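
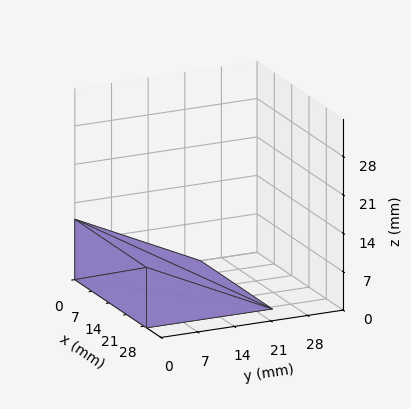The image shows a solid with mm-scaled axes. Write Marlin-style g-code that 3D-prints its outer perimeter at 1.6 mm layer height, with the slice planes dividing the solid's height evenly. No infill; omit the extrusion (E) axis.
Reading the render: the shape is a wedge (ramp): 29 × 24 mm base, rising to 11 mm along the y=0 edge and sloping linearly to z=0 at y=24 (dimensions read to the nearest mm from the axis ticks). For the g-code, the solid's height is divided into equal slices at the stated Δz and each level perimeter traced with G1 moves after a G0 lift.

; perimeter-only toolpath
G21 ; units = mm
G90 ; absolute positioning
G28 ; home
; layer 1
G0 Z1.6
G0 X0.0 Y0.0
G1 X29.0 Y0.0
G1 X29.0 Y20.6
G1 X0.0 Y20.6
G1 X0.0 Y0.0
; layer 2
G0 Z3.1
G0 X0.0 Y0.0
G1 X29.0 Y0.0
G1 X29.0 Y17.1
G1 X0.0 Y17.1
G1 X0.0 Y0.0
; layer 3
G0 Z4.7
G0 X0.0 Y0.0
G1 X29.0 Y0.0
G1 X29.0 Y13.7
G1 X0.0 Y13.7
G1 X0.0 Y0.0
; layer 4
G0 Z6.3
G0 X0.0 Y0.0
G1 X29.0 Y0.0
G1 X29.0 Y10.3
G1 X0.0 Y10.3
G1 X0.0 Y0.0
; layer 5
G0 Z7.9
G0 X0.0 Y0.0
G1 X29.0 Y0.0
G1 X29.0 Y6.9
G1 X0.0 Y6.9
G1 X0.0 Y0.0
; layer 6
G0 Z9.4
G0 X0.0 Y0.0
G1 X29.0 Y0.0
G1 X29.0 Y3.4
G1 X0.0 Y3.4
G1 X0.0 Y0.0
M2 ; end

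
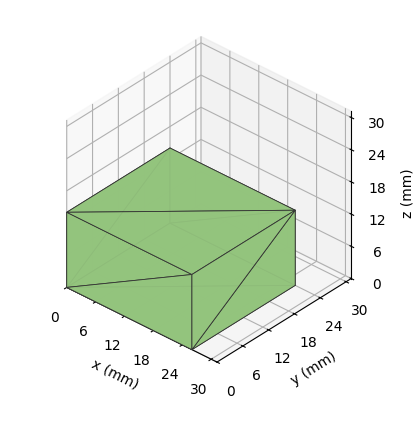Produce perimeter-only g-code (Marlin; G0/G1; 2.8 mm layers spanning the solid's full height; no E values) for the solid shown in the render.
Reading the render: the shape is a rectangular box, roughly 26 × 24 mm footprint and 14 mm tall (dimensions read to the nearest mm from the axis ticks). For the g-code, the solid's height is divided into equal slices at the stated Δz and each level perimeter traced with G1 moves after a G0 lift.

; perimeter-only toolpath
G21 ; units = mm
G90 ; absolute positioning
G28 ; home
; layer 1
G0 Z2.8
G0 X0.0 Y0.0
G1 X26.0 Y0.0
G1 X26.0 Y24.0
G1 X0.0 Y24.0
G1 X0.0 Y0.0
; layer 2
G0 Z5.6
G0 X0.0 Y0.0
G1 X26.0 Y0.0
G1 X26.0 Y24.0
G1 X0.0 Y24.0
G1 X0.0 Y0.0
; layer 3
G0 Z8.4
G0 X0.0 Y0.0
G1 X26.0 Y0.0
G1 X26.0 Y24.0
G1 X0.0 Y24.0
G1 X0.0 Y0.0
; layer 4
G0 Z11.2
G0 X0.0 Y0.0
G1 X26.0 Y0.0
G1 X26.0 Y24.0
G1 X0.0 Y24.0
G1 X0.0 Y0.0
; layer 5
G0 Z14.0
G0 X0.0 Y0.0
G1 X26.0 Y0.0
G1 X26.0 Y24.0
G1 X0.0 Y24.0
G1 X0.0 Y0.0
M2 ; end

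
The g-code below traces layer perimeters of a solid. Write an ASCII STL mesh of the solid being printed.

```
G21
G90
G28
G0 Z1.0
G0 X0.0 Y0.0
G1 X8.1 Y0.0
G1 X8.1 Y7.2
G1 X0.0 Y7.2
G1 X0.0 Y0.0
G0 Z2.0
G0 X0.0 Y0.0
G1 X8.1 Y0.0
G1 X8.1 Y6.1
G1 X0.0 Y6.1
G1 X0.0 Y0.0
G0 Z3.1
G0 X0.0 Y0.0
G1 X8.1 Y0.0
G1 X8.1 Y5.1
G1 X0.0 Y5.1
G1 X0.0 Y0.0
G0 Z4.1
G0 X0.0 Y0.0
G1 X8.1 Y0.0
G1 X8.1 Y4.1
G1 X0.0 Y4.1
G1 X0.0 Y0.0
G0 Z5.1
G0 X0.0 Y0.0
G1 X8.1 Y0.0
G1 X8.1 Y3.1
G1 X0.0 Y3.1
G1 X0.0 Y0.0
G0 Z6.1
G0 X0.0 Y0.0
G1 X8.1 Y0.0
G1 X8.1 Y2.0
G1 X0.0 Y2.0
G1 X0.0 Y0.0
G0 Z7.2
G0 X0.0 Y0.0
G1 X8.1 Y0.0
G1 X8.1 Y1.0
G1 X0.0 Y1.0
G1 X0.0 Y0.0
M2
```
solid part
  facet normal 0.0000 0.0000 -1.0000
    outer loop
      vertex 8.1 8.2 0.0
      vertex 8.1 0.0 0.0
      vertex 0.0 0.0 0.0
    endloop
  endfacet
  facet normal 0.0000 0.0000 -1.0000
    outer loop
      vertex 0.0 8.2 0.0
      vertex 8.1 8.2 0.0
      vertex 0.0 0.0 0.0
    endloop
  endfacet
  facet normal 0.0000 -1.0000 0.0000
    outer loop
      vertex 0.0 0.0 0.0
      vertex 8.1 0.0 0.0
      vertex 8.1 0.0 8.2
    endloop
  endfacet
  facet normal 0.0000 -1.0000 0.0000
    outer loop
      vertex 0.0 0.0 0.0
      vertex 8.1 0.0 8.2
      vertex 0.0 0.0 8.2
    endloop
  endfacet
  facet normal 0.0000 0.7071 0.7071
    outer loop
      vertex 0.0 0.0 8.2
      vertex 8.1 0.0 8.2
      vertex 8.1 8.2 0.0
    endloop
  endfacet
  facet normal 0.0000 0.7071 0.7071
    outer loop
      vertex 0.0 0.0 8.2
      vertex 8.1 8.2 0.0
      vertex 0.0 8.2 0.0
    endloop
  endfacet
  facet normal -1.0000 0.0000 0.0000
    outer loop
      vertex 0.0 0.0 8.2
      vertex 0.0 8.2 0.0
      vertex 0.0 0.0 0.0
    endloop
  endfacet
  facet normal 1.0000 0.0000 0.0000
    outer loop
      vertex 8.1 0.0 0.0
      vertex 8.1 8.2 0.0
      vertex 8.1 0.0 8.2
    endloop
  endfacet
endsolid part

The G0 Z moves step by Δz≈1.0 mm. The G1 loops shrink linearly with z, so the solid tapers from its base footprint up to z≈8.2. Closing with a flat bottom cap and the tapered top and triangulating gives 8 facets — a wedge (ramp): 8.1 × 8.2 mm base, rising to 8.2 mm along the y=0 edge and sloping linearly to z=0 at y=8.2.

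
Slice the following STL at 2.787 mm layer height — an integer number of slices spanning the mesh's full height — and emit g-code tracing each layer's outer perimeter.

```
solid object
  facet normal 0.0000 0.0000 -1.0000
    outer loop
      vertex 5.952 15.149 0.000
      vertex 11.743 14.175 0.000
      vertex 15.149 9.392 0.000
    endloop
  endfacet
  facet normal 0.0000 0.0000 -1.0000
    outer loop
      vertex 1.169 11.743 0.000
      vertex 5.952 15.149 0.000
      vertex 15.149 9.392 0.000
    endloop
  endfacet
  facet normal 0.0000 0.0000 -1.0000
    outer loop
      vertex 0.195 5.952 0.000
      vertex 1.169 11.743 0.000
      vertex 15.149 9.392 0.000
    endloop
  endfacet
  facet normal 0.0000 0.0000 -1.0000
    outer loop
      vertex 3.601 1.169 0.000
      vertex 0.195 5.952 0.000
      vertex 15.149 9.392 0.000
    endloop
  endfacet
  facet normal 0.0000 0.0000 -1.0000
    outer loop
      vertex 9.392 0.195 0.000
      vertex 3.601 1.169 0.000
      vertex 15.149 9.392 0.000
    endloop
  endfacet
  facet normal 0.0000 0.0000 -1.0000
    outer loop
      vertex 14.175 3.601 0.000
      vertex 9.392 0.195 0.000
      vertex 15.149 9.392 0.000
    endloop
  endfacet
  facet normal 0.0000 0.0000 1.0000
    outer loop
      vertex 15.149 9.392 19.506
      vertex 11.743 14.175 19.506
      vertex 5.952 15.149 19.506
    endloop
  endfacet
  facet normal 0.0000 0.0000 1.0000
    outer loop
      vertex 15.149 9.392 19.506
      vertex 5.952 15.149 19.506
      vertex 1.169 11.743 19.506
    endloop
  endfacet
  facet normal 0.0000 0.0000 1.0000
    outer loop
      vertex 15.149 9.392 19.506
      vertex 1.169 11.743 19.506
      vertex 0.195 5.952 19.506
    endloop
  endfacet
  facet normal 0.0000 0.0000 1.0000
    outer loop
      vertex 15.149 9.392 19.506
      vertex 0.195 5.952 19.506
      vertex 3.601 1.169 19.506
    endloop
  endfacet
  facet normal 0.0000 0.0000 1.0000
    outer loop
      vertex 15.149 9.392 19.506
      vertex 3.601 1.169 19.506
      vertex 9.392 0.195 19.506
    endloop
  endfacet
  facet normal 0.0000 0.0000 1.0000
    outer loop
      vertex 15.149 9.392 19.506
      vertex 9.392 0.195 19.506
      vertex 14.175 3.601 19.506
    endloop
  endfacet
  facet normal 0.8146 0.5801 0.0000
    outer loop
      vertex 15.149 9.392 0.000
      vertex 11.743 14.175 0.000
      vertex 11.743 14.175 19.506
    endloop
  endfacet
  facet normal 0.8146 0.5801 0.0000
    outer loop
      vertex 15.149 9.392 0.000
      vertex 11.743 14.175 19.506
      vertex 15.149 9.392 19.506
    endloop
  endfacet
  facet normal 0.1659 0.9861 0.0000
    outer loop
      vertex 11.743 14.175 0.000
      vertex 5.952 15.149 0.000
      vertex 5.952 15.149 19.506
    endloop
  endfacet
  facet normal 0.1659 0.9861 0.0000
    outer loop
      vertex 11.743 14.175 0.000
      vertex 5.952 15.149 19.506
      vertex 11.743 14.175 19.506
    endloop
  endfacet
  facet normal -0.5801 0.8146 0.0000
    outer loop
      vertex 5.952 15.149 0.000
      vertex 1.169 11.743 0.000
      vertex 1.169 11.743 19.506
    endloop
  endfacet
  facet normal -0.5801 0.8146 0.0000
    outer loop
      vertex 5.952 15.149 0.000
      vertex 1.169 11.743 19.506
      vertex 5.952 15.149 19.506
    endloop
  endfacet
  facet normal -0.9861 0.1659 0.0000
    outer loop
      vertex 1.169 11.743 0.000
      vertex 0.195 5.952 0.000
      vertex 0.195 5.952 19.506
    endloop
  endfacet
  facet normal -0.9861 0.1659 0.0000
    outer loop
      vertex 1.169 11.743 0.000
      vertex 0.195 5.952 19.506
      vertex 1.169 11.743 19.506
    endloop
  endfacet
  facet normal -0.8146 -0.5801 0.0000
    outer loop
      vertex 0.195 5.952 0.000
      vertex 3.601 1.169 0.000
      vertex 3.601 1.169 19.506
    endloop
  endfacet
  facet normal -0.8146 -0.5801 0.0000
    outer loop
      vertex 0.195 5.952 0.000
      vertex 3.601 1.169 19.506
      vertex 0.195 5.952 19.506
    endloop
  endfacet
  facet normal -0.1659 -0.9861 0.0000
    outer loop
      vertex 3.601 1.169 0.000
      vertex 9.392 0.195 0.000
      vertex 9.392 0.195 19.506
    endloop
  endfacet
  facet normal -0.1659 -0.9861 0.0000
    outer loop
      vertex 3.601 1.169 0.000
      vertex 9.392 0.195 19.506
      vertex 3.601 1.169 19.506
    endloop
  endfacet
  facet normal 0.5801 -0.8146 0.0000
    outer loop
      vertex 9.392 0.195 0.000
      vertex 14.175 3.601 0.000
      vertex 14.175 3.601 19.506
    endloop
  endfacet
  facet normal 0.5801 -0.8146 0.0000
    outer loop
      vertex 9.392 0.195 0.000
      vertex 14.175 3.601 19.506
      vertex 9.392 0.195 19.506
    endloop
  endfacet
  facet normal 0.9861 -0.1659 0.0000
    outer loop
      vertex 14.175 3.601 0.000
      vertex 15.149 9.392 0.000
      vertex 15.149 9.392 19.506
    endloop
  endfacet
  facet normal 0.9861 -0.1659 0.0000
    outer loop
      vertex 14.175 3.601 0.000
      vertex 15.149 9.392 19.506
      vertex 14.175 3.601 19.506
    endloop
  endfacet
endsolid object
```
; perimeter-only toolpath
G21 ; units = mm
G90 ; absolute positioning
G28 ; home
; layer 1
G0 Z2.787
G0 X15.149 Y9.392
G1 X11.743 Y14.175
G1 X5.952 Y15.149
G1 X1.169 Y11.743
G1 X0.195 Y5.952
G1 X3.601 Y1.169
G1 X9.392 Y0.195
G1 X14.175 Y3.601
G1 X15.149 Y9.392
; layer 2
G0 Z5.573
G0 X15.149 Y9.392
G1 X11.743 Y14.175
G1 X5.952 Y15.149
G1 X1.169 Y11.743
G1 X0.195 Y5.952
G1 X3.601 Y1.169
G1 X9.392 Y0.195
G1 X14.175 Y3.601
G1 X15.149 Y9.392
; layer 3
G0 Z8.360
G0 X15.149 Y9.392
G1 X11.743 Y14.175
G1 X5.952 Y15.149
G1 X1.169 Y11.743
G1 X0.195 Y5.952
G1 X3.601 Y1.169
G1 X9.392 Y0.195
G1 X14.175 Y3.601
G1 X15.149 Y9.392
; layer 4
G0 Z11.146
G0 X15.149 Y9.392
G1 X11.743 Y14.175
G1 X5.952 Y15.149
G1 X1.169 Y11.743
G1 X0.195 Y5.952
G1 X3.601 Y1.169
G1 X9.392 Y0.195
G1 X14.175 Y3.601
G1 X15.149 Y9.392
; layer 5
G0 Z13.933
G0 X15.149 Y9.392
G1 X11.743 Y14.175
G1 X5.952 Y15.149
G1 X1.169 Y11.743
G1 X0.195 Y5.952
G1 X3.601 Y1.169
G1 X9.392 Y0.195
G1 X14.175 Y3.601
G1 X15.149 Y9.392
; layer 6
G0 Z16.719
G0 X15.149 Y9.392
G1 X11.743 Y14.175
G1 X5.952 Y15.149
G1 X1.169 Y11.743
G1 X0.195 Y5.952
G1 X3.601 Y1.169
G1 X9.392 Y0.195
G1 X14.175 Y3.601
G1 X15.149 Y9.392
; layer 7
G0 Z19.506
G0 X15.149 Y9.392
G1 X11.743 Y14.175
G1 X5.952 Y15.149
G1 X1.169 Y11.743
G1 X0.195 Y5.952
G1 X3.601 Y1.169
G1 X9.392 Y0.195
G1 X14.175 Y3.601
G1 X15.149 Y9.392
M2 ; end

The solid is a regular 8-sided prism (a cylinder approximated with 8 flat sides), circumscribed radius ≈ 7.67 mm, height ≈ 19.5 mm. Slicing at Δz = 2.787 mm — 7 equal slices spanning the solid's height, so layer i sits at z = i·h/7 — gives 7 non-empty perimeters. Each is a 8-segment closed polygon; G0 lifts to the layer z and rapids to the start vertex, then G1 traces the edges.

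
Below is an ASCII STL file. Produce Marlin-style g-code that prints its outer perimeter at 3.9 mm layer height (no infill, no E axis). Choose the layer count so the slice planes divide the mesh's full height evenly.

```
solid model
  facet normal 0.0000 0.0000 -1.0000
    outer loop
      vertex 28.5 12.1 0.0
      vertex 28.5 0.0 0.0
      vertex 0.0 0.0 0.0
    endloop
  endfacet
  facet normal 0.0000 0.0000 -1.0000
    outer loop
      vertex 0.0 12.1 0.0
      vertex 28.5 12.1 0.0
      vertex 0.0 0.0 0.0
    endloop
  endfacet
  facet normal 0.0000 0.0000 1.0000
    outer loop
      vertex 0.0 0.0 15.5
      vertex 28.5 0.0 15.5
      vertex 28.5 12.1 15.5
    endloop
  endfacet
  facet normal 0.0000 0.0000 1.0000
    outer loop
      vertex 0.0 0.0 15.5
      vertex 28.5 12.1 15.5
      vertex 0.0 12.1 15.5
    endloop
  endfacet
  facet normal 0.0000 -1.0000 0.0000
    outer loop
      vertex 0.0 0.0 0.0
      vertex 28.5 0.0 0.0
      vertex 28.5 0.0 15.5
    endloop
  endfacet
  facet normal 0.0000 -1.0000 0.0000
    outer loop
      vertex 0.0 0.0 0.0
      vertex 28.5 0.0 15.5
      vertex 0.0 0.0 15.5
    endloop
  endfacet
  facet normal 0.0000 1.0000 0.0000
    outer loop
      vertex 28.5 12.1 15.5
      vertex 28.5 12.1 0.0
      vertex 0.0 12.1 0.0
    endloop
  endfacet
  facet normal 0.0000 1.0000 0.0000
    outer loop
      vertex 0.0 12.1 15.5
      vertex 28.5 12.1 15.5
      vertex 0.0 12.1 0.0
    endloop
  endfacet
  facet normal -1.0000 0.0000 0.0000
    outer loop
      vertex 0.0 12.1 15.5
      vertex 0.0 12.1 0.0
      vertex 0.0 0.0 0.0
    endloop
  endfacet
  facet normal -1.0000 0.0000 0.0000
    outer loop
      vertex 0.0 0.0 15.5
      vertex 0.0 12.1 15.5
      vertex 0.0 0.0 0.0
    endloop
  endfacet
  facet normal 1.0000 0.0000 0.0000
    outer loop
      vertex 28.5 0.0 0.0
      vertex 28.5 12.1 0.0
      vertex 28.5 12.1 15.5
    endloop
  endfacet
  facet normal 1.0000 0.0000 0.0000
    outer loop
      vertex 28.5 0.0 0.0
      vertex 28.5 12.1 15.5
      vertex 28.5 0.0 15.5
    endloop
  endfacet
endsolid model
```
; perimeter-only toolpath
G21 ; units = mm
G90 ; absolute positioning
G28 ; home
; layer 1
G0 Z3.9
G0 X0.0 Y0.0
G1 X28.5 Y0.0
G1 X28.5 Y12.1
G1 X0.0 Y12.1
G1 X0.0 Y0.0
; layer 2
G0 Z7.8
G0 X0.0 Y0.0
G1 X28.5 Y0.0
G1 X28.5 Y12.1
G1 X0.0 Y12.1
G1 X0.0 Y0.0
; layer 3
G0 Z11.6
G0 X0.0 Y0.0
G1 X28.5 Y0.0
G1 X28.5 Y12.1
G1 X0.0 Y12.1
G1 X0.0 Y0.0
; layer 4
G0 Z15.5
G0 X0.0 Y0.0
G1 X28.5 Y0.0
G1 X28.5 Y12.1
G1 X0.0 Y12.1
G1 X0.0 Y0.0
M2 ; end

The solid is a rectangular box, roughly 28.5 × 12.1 mm footprint and 15.5 mm tall. Slicing at Δz = 3.9 mm — 4 equal slices spanning the solid's height, so layer i sits at z = i·h/4 — gives 4 non-empty perimeters. Each is a 4-segment closed polygon; G0 lifts to the layer z and rapids to the start vertex, then G1 traces the edges.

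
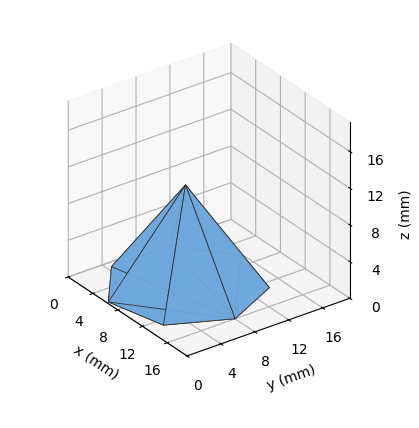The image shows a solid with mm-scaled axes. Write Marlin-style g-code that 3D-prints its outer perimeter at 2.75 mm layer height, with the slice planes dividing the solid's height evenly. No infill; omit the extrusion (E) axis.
Reading the render: the shape is a regular 7-sided pyramid, base circumscribed radius ≈ 8 mm, apex at z ≈ 11 mm (dimensions read to the nearest mm from the axis ticks). For the g-code, the solid's height is divided into equal slices at the stated Δz and each level perimeter traced with G1 moves after a G0 lift.

; perimeter-only toolpath
G21 ; units = mm
G90 ; absolute positioning
G28 ; home
; layer 1
G0 Z2.75
G0 X14.00 Y8.00
G1 X11.74 Y12.69
G1 X6.67 Y13.85
G1 X2.59 Y10.60
G1 X2.59 Y5.40
G1 X6.67 Y2.15
G1 X11.74 Y3.31
G1 X14.00 Y8.00
; layer 2
G0 Z5.50
G0 X12.00 Y8.00
G1 X10.50 Y11.12
G1 X7.11 Y11.90
G1 X4.39 Y9.73
G1 X4.39 Y6.27
G1 X7.11 Y4.10
G1 X10.50 Y4.88
G1 X12.00 Y8.00
; layer 3
G0 Z8.25
G0 X10.00 Y8.00
G1 X9.25 Y9.56
G1 X7.55 Y9.95
G1 X6.20 Y8.87
G1 X6.20 Y7.13
G1 X7.55 Y6.05
G1 X9.25 Y6.44
G1 X10.00 Y8.00
M2 ; end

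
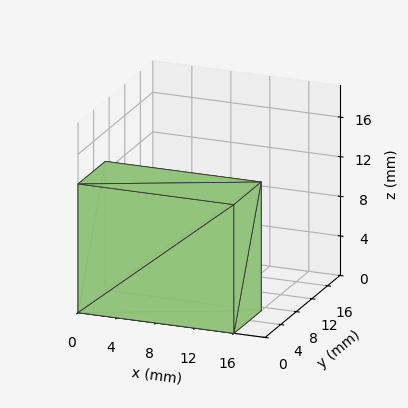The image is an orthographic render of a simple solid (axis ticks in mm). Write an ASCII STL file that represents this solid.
Reading the render: the shape is a rectangular box, roughly 16 × 7 mm footprint and 13 mm tall (dimensions read to the nearest mm from the axis ticks). For the STL, each face is triangulated and given an outward normal.

solid part
  facet normal 0.0000 0.0000 -1.0000
    outer loop
      vertex 16.000 7.000 0.000
      vertex 16.000 0.000 0.000
      vertex 0.000 0.000 0.000
    endloop
  endfacet
  facet normal 0.0000 0.0000 -1.0000
    outer loop
      vertex 0.000 7.000 0.000
      vertex 16.000 7.000 0.000
      vertex 0.000 0.000 0.000
    endloop
  endfacet
  facet normal 0.0000 0.0000 1.0000
    outer loop
      vertex 0.000 0.000 13.000
      vertex 16.000 0.000 13.000
      vertex 16.000 7.000 13.000
    endloop
  endfacet
  facet normal 0.0000 0.0000 1.0000
    outer loop
      vertex 0.000 0.000 13.000
      vertex 16.000 7.000 13.000
      vertex 0.000 7.000 13.000
    endloop
  endfacet
  facet normal 0.0000 -1.0000 0.0000
    outer loop
      vertex 0.000 0.000 0.000
      vertex 16.000 0.000 0.000
      vertex 16.000 0.000 13.000
    endloop
  endfacet
  facet normal 0.0000 -1.0000 0.0000
    outer loop
      vertex 0.000 0.000 0.000
      vertex 16.000 0.000 13.000
      vertex 0.000 0.000 13.000
    endloop
  endfacet
  facet normal 0.0000 1.0000 0.0000
    outer loop
      vertex 16.000 7.000 13.000
      vertex 16.000 7.000 0.000
      vertex 0.000 7.000 0.000
    endloop
  endfacet
  facet normal 0.0000 1.0000 0.0000
    outer loop
      vertex 0.000 7.000 13.000
      vertex 16.000 7.000 13.000
      vertex 0.000 7.000 0.000
    endloop
  endfacet
  facet normal -1.0000 0.0000 0.0000
    outer loop
      vertex 0.000 7.000 13.000
      vertex 0.000 7.000 0.000
      vertex 0.000 0.000 0.000
    endloop
  endfacet
  facet normal -1.0000 0.0000 0.0000
    outer loop
      vertex 0.000 0.000 13.000
      vertex 0.000 7.000 13.000
      vertex 0.000 0.000 0.000
    endloop
  endfacet
  facet normal 1.0000 0.0000 0.0000
    outer loop
      vertex 16.000 0.000 0.000
      vertex 16.000 7.000 0.000
      vertex 16.000 7.000 13.000
    endloop
  endfacet
  facet normal 1.0000 0.0000 0.0000
    outer loop
      vertex 16.000 0.000 0.000
      vertex 16.000 7.000 13.000
      vertex 16.000 0.000 13.000
    endloop
  endfacet
endsolid part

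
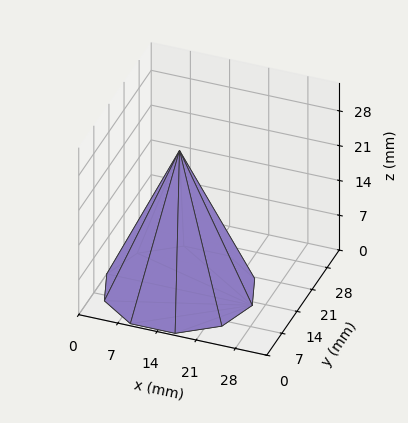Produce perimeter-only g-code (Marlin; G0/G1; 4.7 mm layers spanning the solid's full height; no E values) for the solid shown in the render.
Reading the render: the shape is a regular 10-sided pyramid, base circumscribed radius ≈ 13 mm, apex at z ≈ 28 mm (dimensions read to the nearest mm from the axis ticks). For the g-code, the solid's height is divided into equal slices at the stated Δz and each level perimeter traced with G1 moves after a G0 lift.

; perimeter-only toolpath
G21 ; units = mm
G90 ; absolute positioning
G28 ; home
; layer 1
G0 Z4.7
G0 X23.8 Y13.0
G1 X21.8 Y19.3
G1 X16.3 Y23.3
G1 X9.7 Y23.3
G1 X4.3 Y19.3
G1 X2.2 Y13.0
G1 X4.3 Y6.7
G1 X9.7 Y2.7
G1 X16.3 Y2.7
G1 X21.8 Y6.7
G1 X23.8 Y13.0
; layer 2
G0 Z9.3
G0 X21.7 Y13.0
G1 X20.0 Y18.1
G1 X15.7 Y21.3
G1 X10.3 Y21.3
G1 X6.0 Y18.1
G1 X4.3 Y13.0
G1 X6.0 Y7.9
G1 X10.3 Y4.7
G1 X15.7 Y4.7
G1 X20.0 Y7.9
G1 X21.7 Y13.0
; layer 3
G0 Z14.0
G0 X19.5 Y13.0
G1 X18.2 Y16.8
G1 X15.0 Y19.2
G1 X11.0 Y19.2
G1 X7.8 Y16.8
G1 X6.5 Y13.0
G1 X7.8 Y9.2
G1 X11.0 Y6.8
G1 X15.0 Y6.8
G1 X18.2 Y9.2
G1 X19.5 Y13.0
; layer 4
G0 Z18.7
G0 X17.3 Y13.0
G1 X16.5 Y15.5
G1 X14.3 Y17.1
G1 X11.7 Y17.1
G1 X9.5 Y15.5
G1 X8.7 Y13.0
G1 X9.5 Y10.5
G1 X11.7 Y8.9
G1 X14.3 Y8.9
G1 X16.5 Y10.5
G1 X17.3 Y13.0
; layer 5
G0 Z23.3
G0 X15.2 Y13.0
G1 X14.8 Y14.3
G1 X13.7 Y15.1
G1 X12.3 Y15.1
G1 X11.2 Y14.3
G1 X10.8 Y13.0
G1 X11.2 Y11.7
G1 X12.3 Y10.9
G1 X13.7 Y10.9
G1 X14.8 Y11.7
G1 X15.2 Y13.0
M2 ; end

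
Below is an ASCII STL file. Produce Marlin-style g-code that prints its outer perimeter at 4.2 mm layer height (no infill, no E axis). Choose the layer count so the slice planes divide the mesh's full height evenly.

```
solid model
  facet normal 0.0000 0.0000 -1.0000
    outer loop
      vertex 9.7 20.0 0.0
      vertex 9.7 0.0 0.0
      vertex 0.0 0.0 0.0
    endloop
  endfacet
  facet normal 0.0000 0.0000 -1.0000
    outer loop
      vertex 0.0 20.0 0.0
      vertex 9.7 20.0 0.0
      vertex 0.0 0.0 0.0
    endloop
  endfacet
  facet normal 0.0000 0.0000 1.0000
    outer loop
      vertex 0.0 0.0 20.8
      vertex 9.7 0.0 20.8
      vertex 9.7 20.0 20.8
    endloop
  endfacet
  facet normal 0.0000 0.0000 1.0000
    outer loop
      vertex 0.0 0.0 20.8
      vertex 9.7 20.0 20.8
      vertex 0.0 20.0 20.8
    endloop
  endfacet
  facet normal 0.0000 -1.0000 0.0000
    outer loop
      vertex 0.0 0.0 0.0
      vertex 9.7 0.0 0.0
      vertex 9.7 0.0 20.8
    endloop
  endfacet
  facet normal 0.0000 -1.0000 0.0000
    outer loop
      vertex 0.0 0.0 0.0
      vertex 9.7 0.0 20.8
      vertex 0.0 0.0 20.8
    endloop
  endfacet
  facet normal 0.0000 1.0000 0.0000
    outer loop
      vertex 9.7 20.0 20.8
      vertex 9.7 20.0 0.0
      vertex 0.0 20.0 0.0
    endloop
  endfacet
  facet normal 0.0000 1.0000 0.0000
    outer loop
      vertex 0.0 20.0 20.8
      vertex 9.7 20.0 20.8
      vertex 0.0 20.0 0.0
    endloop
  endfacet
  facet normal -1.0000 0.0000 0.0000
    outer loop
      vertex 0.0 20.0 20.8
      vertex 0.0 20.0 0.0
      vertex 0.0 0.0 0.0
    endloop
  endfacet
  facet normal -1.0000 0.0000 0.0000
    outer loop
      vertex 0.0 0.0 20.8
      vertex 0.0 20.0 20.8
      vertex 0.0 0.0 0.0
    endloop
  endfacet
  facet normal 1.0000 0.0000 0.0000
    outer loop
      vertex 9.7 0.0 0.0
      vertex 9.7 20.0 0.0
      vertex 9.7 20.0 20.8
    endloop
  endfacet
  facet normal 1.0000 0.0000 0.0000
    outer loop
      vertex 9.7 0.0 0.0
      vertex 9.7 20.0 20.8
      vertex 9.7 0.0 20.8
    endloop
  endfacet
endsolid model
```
; perimeter-only toolpath
G21 ; units = mm
G90 ; absolute positioning
G28 ; home
; layer 1
G0 Z4.2
G0 X0.0 Y0.0
G1 X9.7 Y0.0
G1 X9.7 Y20.0
G1 X0.0 Y20.0
G1 X0.0 Y0.0
; layer 2
G0 Z8.3
G0 X0.0 Y0.0
G1 X9.7 Y0.0
G1 X9.7 Y20.0
G1 X0.0 Y20.0
G1 X0.0 Y0.0
; layer 3
G0 Z12.5
G0 X0.0 Y0.0
G1 X9.7 Y0.0
G1 X9.7 Y20.0
G1 X0.0 Y20.0
G1 X0.0 Y0.0
; layer 4
G0 Z16.6
G0 X0.0 Y0.0
G1 X9.7 Y0.0
G1 X9.7 Y20.0
G1 X0.0 Y20.0
G1 X0.0 Y0.0
; layer 5
G0 Z20.8
G0 X0.0 Y0.0
G1 X9.7 Y0.0
G1 X9.7 Y20.0
G1 X0.0 Y20.0
G1 X0.0 Y0.0
M2 ; end

The solid is a rectangular box, roughly 9.7 × 20 mm footprint and 20.8 mm tall. Slicing at Δz = 4.2 mm — 5 equal slices spanning the solid's height, so layer i sits at z = i·h/5 — gives 5 non-empty perimeters. Each is a 4-segment closed polygon; G0 lifts to the layer z and rapids to the start vertex, then G1 traces the edges.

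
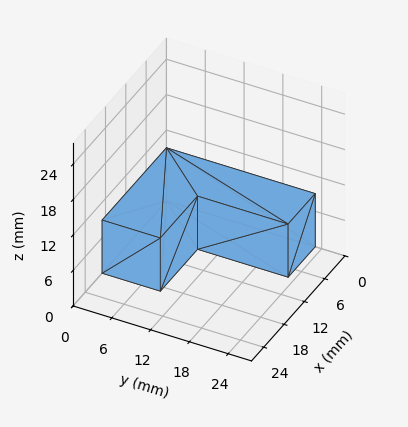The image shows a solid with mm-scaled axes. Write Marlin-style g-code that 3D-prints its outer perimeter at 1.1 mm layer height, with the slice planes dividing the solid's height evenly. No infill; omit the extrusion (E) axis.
Reading the render: the shape is an L-shaped prism: outer 19 × 23 mm, arm thicknesses ≈ 9 mm (horizontal) and 8 mm (vertical), extruded 9 mm in z (dimensions read to the nearest mm from the axis ticks). For the g-code, the solid's height is divided into equal slices at the stated Δz and each level perimeter traced with G1 moves after a G0 lift.

; perimeter-only toolpath
G21 ; units = mm
G90 ; absolute positioning
G28 ; home
; layer 1
G0 Z1.1
G0 X0.0 Y0.0
G1 X19.0 Y0.0
G1 X19.0 Y9.0
G1 X8.0 Y9.0
G1 X8.0 Y23.0
G1 X0.0 Y23.0
G1 X0.0 Y0.0
; layer 2
G0 Z2.2
G0 X0.0 Y0.0
G1 X19.0 Y0.0
G1 X19.0 Y9.0
G1 X8.0 Y9.0
G1 X8.0 Y23.0
G1 X0.0 Y23.0
G1 X0.0 Y0.0
; layer 3
G0 Z3.4
G0 X0.0 Y0.0
G1 X19.0 Y0.0
G1 X19.0 Y9.0
G1 X8.0 Y9.0
G1 X8.0 Y23.0
G1 X0.0 Y23.0
G1 X0.0 Y0.0
; layer 4
G0 Z4.5
G0 X0.0 Y0.0
G1 X19.0 Y0.0
G1 X19.0 Y9.0
G1 X8.0 Y9.0
G1 X8.0 Y23.0
G1 X0.0 Y23.0
G1 X0.0 Y0.0
; layer 5
G0 Z5.6
G0 X0.0 Y0.0
G1 X19.0 Y0.0
G1 X19.0 Y9.0
G1 X8.0 Y9.0
G1 X8.0 Y23.0
G1 X0.0 Y23.0
G1 X0.0 Y0.0
; layer 6
G0 Z6.8
G0 X0.0 Y0.0
G1 X19.0 Y0.0
G1 X19.0 Y9.0
G1 X8.0 Y9.0
G1 X8.0 Y23.0
G1 X0.0 Y23.0
G1 X0.0 Y0.0
; layer 7
G0 Z7.9
G0 X0.0 Y0.0
G1 X19.0 Y0.0
G1 X19.0 Y9.0
G1 X8.0 Y9.0
G1 X8.0 Y23.0
G1 X0.0 Y23.0
G1 X0.0 Y0.0
; layer 8
G0 Z9.0
G0 X0.0 Y0.0
G1 X19.0 Y0.0
G1 X19.0 Y9.0
G1 X8.0 Y9.0
G1 X8.0 Y23.0
G1 X0.0 Y23.0
G1 X0.0 Y0.0
M2 ; end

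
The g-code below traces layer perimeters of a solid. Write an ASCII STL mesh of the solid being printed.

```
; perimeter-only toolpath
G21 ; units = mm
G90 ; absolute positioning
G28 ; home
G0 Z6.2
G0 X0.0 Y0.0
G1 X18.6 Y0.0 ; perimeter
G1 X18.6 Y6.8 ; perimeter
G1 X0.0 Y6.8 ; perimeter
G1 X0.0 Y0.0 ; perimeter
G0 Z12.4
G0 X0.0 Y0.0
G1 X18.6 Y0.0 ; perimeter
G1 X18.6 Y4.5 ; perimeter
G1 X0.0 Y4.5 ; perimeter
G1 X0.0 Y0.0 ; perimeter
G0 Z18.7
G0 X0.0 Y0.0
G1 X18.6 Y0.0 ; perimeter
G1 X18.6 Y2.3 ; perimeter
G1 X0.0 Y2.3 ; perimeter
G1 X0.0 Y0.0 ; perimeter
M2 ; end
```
solid part
  facet normal 0.0000 0.0000 -1.0000
    outer loop
      vertex 18.6 9.0 0.0
      vertex 18.6 0.0 0.0
      vertex 0.0 0.0 0.0
    endloop
  endfacet
  facet normal 0.0000 0.0000 -1.0000
    outer loop
      vertex 0.0 9.0 0.0
      vertex 18.6 9.0 0.0
      vertex 0.0 0.0 0.0
    endloop
  endfacet
  facet normal 0.0000 -1.0000 0.0000
    outer loop
      vertex 0.0 0.0 0.0
      vertex 18.6 0.0 0.0
      vertex 18.6 0.0 24.9
    endloop
  endfacet
  facet normal 0.0000 -1.0000 0.0000
    outer loop
      vertex 0.0 0.0 0.0
      vertex 18.6 0.0 24.9
      vertex 0.0 0.0 24.9
    endloop
  endfacet
  facet normal 0.0000 0.9405 0.3399
    outer loop
      vertex 0.0 0.0 24.9
      vertex 18.6 0.0 24.9
      vertex 18.6 9.0 0.0
    endloop
  endfacet
  facet normal 0.0000 0.9405 0.3399
    outer loop
      vertex 0.0 0.0 24.9
      vertex 18.6 9.0 0.0
      vertex 0.0 9.0 0.0
    endloop
  endfacet
  facet normal -1.0000 0.0000 0.0000
    outer loop
      vertex 0.0 0.0 24.9
      vertex 0.0 9.0 0.0
      vertex 0.0 0.0 0.0
    endloop
  endfacet
  facet normal 1.0000 0.0000 0.0000
    outer loop
      vertex 18.6 0.0 0.0
      vertex 18.6 9.0 0.0
      vertex 18.6 0.0 24.9
    endloop
  endfacet
endsolid part

The G0 Z moves step by Δz≈6.2 mm. The G1 loops shrink linearly with z, so the solid tapers from its base footprint up to z≈24.9. Closing with a flat bottom cap and the tapered top and triangulating gives 8 facets — a wedge (ramp): 18.6 × 9 mm base, rising to 24.9 mm along the y=0 edge and sloping linearly to z=0 at y=9.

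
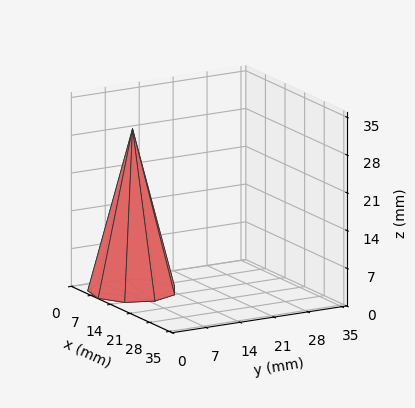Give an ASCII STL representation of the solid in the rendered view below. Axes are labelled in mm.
Reading the render: the shape is a regular 9-sided pyramid, base circumscribed radius ≈ 8 mm, apex at z ≈ 30 mm (dimensions read to the nearest mm from the axis ticks). For the STL, each face is triangulated and given an outward normal.

solid part
  facet normal 0.0000 0.0000 -1.0000
    outer loop
      vertex 9.389 15.878 0.000
      vertex 14.128 13.142 0.000
      vertex 16.000 8.000 0.000
    endloop
  endfacet
  facet normal 0.0000 0.0000 -1.0000
    outer loop
      vertex 4.000 14.928 0.000
      vertex 9.389 15.878 0.000
      vertex 16.000 8.000 0.000
    endloop
  endfacet
  facet normal 0.0000 0.0000 -1.0000
    outer loop
      vertex 0.482 10.736 0.000
      vertex 4.000 14.928 0.000
      vertex 16.000 8.000 0.000
    endloop
  endfacet
  facet normal 0.0000 0.0000 -1.0000
    outer loop
      vertex 0.482 5.264 0.000
      vertex 0.482 10.736 0.000
      vertex 16.000 8.000 0.000
    endloop
  endfacet
  facet normal 0.0000 0.0000 -1.0000
    outer loop
      vertex 4.000 1.072 0.000
      vertex 0.482 5.264 0.000
      vertex 16.000 8.000 0.000
    endloop
  endfacet
  facet normal 0.0000 0.0000 -1.0000
    outer loop
      vertex 9.389 0.122 0.000
      vertex 4.000 1.072 0.000
      vertex 16.000 8.000 0.000
    endloop
  endfacet
  facet normal 0.0000 0.0000 -1.0000
    outer loop
      vertex 14.128 2.858 0.000
      vertex 9.389 0.122 0.000
      vertex 16.000 8.000 0.000
    endloop
  endfacet
  facet normal 0.9115 0.3318 0.2431
    outer loop
      vertex 16.000 8.000 0.000
      vertex 14.128 13.142 0.000
      vertex 8.000 8.000 30.000
    endloop
  endfacet
  facet normal 0.4850 0.8401 0.2431
    outer loop
      vertex 14.128 13.142 0.000
      vertex 9.389 15.878 0.000
      vertex 8.000 8.000 30.000
    endloop
  endfacet
  facet normal -0.1684 0.9553 0.2431
    outer loop
      vertex 9.389 15.878 0.000
      vertex 4.000 14.928 0.000
      vertex 8.000 8.000 30.000
    endloop
  endfacet
  facet normal -0.7430 0.6236 0.2431
    outer loop
      vertex 4.000 14.928 0.000
      vertex 0.482 10.736 0.000
      vertex 8.000 8.000 30.000
    endloop
  endfacet
  facet normal -0.9700 0.0000 0.2431
    outer loop
      vertex 0.482 10.736 0.000
      vertex 0.482 5.264 0.000
      vertex 8.000 8.000 30.000
    endloop
  endfacet
  facet normal -0.7430 -0.6236 0.2431
    outer loop
      vertex 0.482 5.264 0.000
      vertex 4.000 1.072 0.000
      vertex 8.000 8.000 30.000
    endloop
  endfacet
  facet normal -0.1684 -0.9553 0.2431
    outer loop
      vertex 4.000 1.072 0.000
      vertex 9.389 0.122 0.000
      vertex 8.000 8.000 30.000
    endloop
  endfacet
  facet normal 0.4850 -0.8401 0.2431
    outer loop
      vertex 9.389 0.122 0.000
      vertex 14.128 2.858 0.000
      vertex 8.000 8.000 30.000
    endloop
  endfacet
  facet normal 0.9115 -0.3318 0.2431
    outer loop
      vertex 14.128 2.858 0.000
      vertex 16.000 8.000 0.000
      vertex 8.000 8.000 30.000
    endloop
  endfacet
endsolid part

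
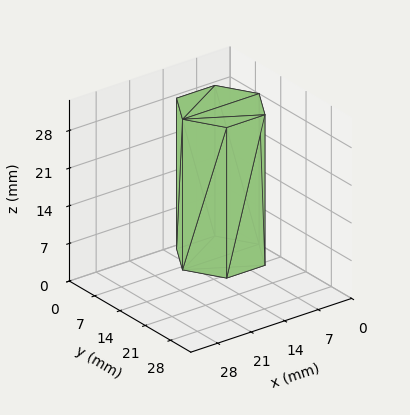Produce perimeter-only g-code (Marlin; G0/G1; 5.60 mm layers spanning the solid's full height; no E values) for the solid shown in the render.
Reading the render: the shape is a regular 6-sided prism (a cylinder approximated with 6 flat sides), circumscribed radius ≈ 8 mm, height ≈ 28 mm (dimensions read to the nearest mm from the axis ticks). For the g-code, the solid's height is divided into equal slices at the stated Δz and each level perimeter traced with G1 moves after a G0 lift.

; perimeter-only toolpath
G21 ; units = mm
G90 ; absolute positioning
G28 ; home
; layer 1
G0 Z5.60
G0 X16.00 Y8.00
G1 X12.00 Y14.93
G1 X4.00 Y14.93
G1 X0.00 Y8.00
G1 X4.00 Y1.07
G1 X12.00 Y1.07
G1 X16.00 Y8.00
; layer 2
G0 Z11.20
G0 X16.00 Y8.00
G1 X12.00 Y14.93
G1 X4.00 Y14.93
G1 X0.00 Y8.00
G1 X4.00 Y1.07
G1 X12.00 Y1.07
G1 X16.00 Y8.00
; layer 3
G0 Z16.80
G0 X16.00 Y8.00
G1 X12.00 Y14.93
G1 X4.00 Y14.93
G1 X0.00 Y8.00
G1 X4.00 Y1.07
G1 X12.00 Y1.07
G1 X16.00 Y8.00
; layer 4
G0 Z22.40
G0 X16.00 Y8.00
G1 X12.00 Y14.93
G1 X4.00 Y14.93
G1 X0.00 Y8.00
G1 X4.00 Y1.07
G1 X12.00 Y1.07
G1 X16.00 Y8.00
; layer 5
G0 Z28.00
G0 X16.00 Y8.00
G1 X12.00 Y14.93
G1 X4.00 Y14.93
G1 X0.00 Y8.00
G1 X4.00 Y1.07
G1 X12.00 Y1.07
G1 X16.00 Y8.00
M2 ; end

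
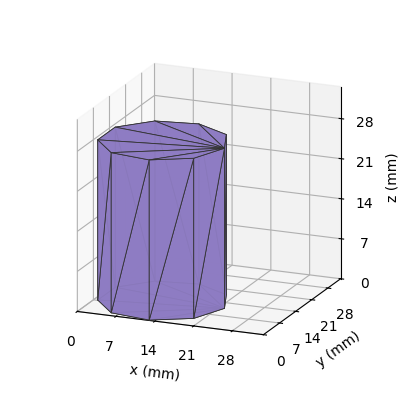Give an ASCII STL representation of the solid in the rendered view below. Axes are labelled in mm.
Reading the render: the shape is a regular 9-sided prism (a cylinder approximated with 9 flat sides), circumscribed radius ≈ 11 mm, height ≈ 28 mm (dimensions read to the nearest mm from the axis ticks). For the STL, each face is triangulated and given an outward normal.

solid part
  facet normal 0.0000 0.0000 -1.0000
    outer loop
      vertex 12.9 21.8 0.0
      vertex 19.4 18.1 0.0
      vertex 22.0 11.0 0.0
    endloop
  endfacet
  facet normal 0.0000 0.0000 -1.0000
    outer loop
      vertex 5.5 20.5 0.0
      vertex 12.9 21.8 0.0
      vertex 22.0 11.0 0.0
    endloop
  endfacet
  facet normal 0.0000 0.0000 -1.0000
    outer loop
      vertex 0.7 14.8 0.0
      vertex 5.5 20.5 0.0
      vertex 22.0 11.0 0.0
    endloop
  endfacet
  facet normal 0.0000 0.0000 -1.0000
    outer loop
      vertex 0.7 7.2 0.0
      vertex 0.7 14.8 0.0
      vertex 22.0 11.0 0.0
    endloop
  endfacet
  facet normal 0.0000 0.0000 -1.0000
    outer loop
      vertex 5.5 1.5 0.0
      vertex 0.7 7.2 0.0
      vertex 22.0 11.0 0.0
    endloop
  endfacet
  facet normal 0.0000 0.0000 -1.0000
    outer loop
      vertex 12.9 0.2 0.0
      vertex 5.5 1.5 0.0
      vertex 22.0 11.0 0.0
    endloop
  endfacet
  facet normal 0.0000 0.0000 -1.0000
    outer loop
      vertex 19.4 3.9 0.0
      vertex 12.9 0.2 0.0
      vertex 22.0 11.0 0.0
    endloop
  endfacet
  facet normal 0.0000 0.0000 1.0000
    outer loop
      vertex 22.0 11.0 28.0
      vertex 19.4 18.1 28.0
      vertex 12.9 21.8 28.0
    endloop
  endfacet
  facet normal 0.0000 0.0000 1.0000
    outer loop
      vertex 22.0 11.0 28.0
      vertex 12.9 21.8 28.0
      vertex 5.5 20.5 28.0
    endloop
  endfacet
  facet normal 0.0000 0.0000 1.0000
    outer loop
      vertex 22.0 11.0 28.0
      vertex 5.5 20.5 28.0
      vertex 0.7 14.8 28.0
    endloop
  endfacet
  facet normal 0.0000 0.0000 1.0000
    outer loop
      vertex 22.0 11.0 28.0
      vertex 0.7 14.8 28.0
      vertex 0.7 7.2 28.0
    endloop
  endfacet
  facet normal 0.0000 0.0000 1.0000
    outer loop
      vertex 22.0 11.0 28.0
      vertex 0.7 7.2 28.0
      vertex 5.5 1.5 28.0
    endloop
  endfacet
  facet normal 0.0000 0.0000 1.0000
    outer loop
      vertex 22.0 11.0 28.0
      vertex 5.5 1.5 28.0
      vertex 12.9 0.2 28.0
    endloop
  endfacet
  facet normal 0.0000 0.0000 1.0000
    outer loop
      vertex 22.0 11.0 28.0
      vertex 12.9 0.2 28.0
      vertex 19.4 3.9 28.0
    endloop
  endfacet
  facet normal 0.9390 0.3439 0.0000
    outer loop
      vertex 22.0 11.0 0.0
      vertex 19.4 18.1 0.0
      vertex 19.4 18.1 28.0
    endloop
  endfacet
  facet normal 0.9390 0.3439 0.0000
    outer loop
      vertex 22.0 11.0 0.0
      vertex 19.4 18.1 28.0
      vertex 22.0 11.0 28.0
    endloop
  endfacet
  facet normal 0.4947 0.8691 0.0000
    outer loop
      vertex 19.4 18.1 0.0
      vertex 12.9 21.8 0.0
      vertex 12.9 21.8 28.0
    endloop
  endfacet
  facet normal 0.4947 0.8691 0.0000
    outer loop
      vertex 19.4 18.1 0.0
      vertex 12.9 21.8 28.0
      vertex 19.4 18.1 28.0
    endloop
  endfacet
  facet normal -0.1730 0.9849 0.0000
    outer loop
      vertex 12.9 21.8 0.0
      vertex 5.5 20.5 0.0
      vertex 5.5 20.5 28.0
    endloop
  endfacet
  facet normal -0.1730 0.9849 0.0000
    outer loop
      vertex 12.9 21.8 0.0
      vertex 5.5 20.5 28.0
      vertex 12.9 21.8 28.0
    endloop
  endfacet
  facet normal -0.7649 0.6441 0.0000
    outer loop
      vertex 5.5 20.5 0.0
      vertex 0.7 14.8 0.0
      vertex 0.7 14.8 28.0
    endloop
  endfacet
  facet normal -0.7649 0.6441 0.0000
    outer loop
      vertex 5.5 20.5 0.0
      vertex 0.7 14.8 28.0
      vertex 5.5 20.5 28.0
    endloop
  endfacet
  facet normal -1.0000 0.0000 0.0000
    outer loop
      vertex 0.7 14.8 0.0
      vertex 0.7 7.2 0.0
      vertex 0.7 7.2 28.0
    endloop
  endfacet
  facet normal -1.0000 0.0000 0.0000
    outer loop
      vertex 0.7 14.8 0.0
      vertex 0.7 7.2 28.0
      vertex 0.7 14.8 28.0
    endloop
  endfacet
  facet normal -0.7649 -0.6441 0.0000
    outer loop
      vertex 0.7 7.2 0.0
      vertex 5.5 1.5 0.0
      vertex 5.5 1.5 28.0
    endloop
  endfacet
  facet normal -0.7649 -0.6441 0.0000
    outer loop
      vertex 0.7 7.2 0.0
      vertex 5.5 1.5 28.0
      vertex 0.7 7.2 28.0
    endloop
  endfacet
  facet normal -0.1730 -0.9849 0.0000
    outer loop
      vertex 5.5 1.5 0.0
      vertex 12.9 0.2 0.0
      vertex 12.9 0.2 28.0
    endloop
  endfacet
  facet normal -0.1730 -0.9849 0.0000
    outer loop
      vertex 5.5 1.5 0.0
      vertex 12.9 0.2 28.0
      vertex 5.5 1.5 28.0
    endloop
  endfacet
  facet normal 0.4947 -0.8691 0.0000
    outer loop
      vertex 12.9 0.2 0.0
      vertex 19.4 3.9 0.0
      vertex 19.4 3.9 28.0
    endloop
  endfacet
  facet normal 0.4947 -0.8691 0.0000
    outer loop
      vertex 12.9 0.2 0.0
      vertex 19.4 3.9 28.0
      vertex 12.9 0.2 28.0
    endloop
  endfacet
  facet normal 0.9390 -0.3439 0.0000
    outer loop
      vertex 19.4 3.9 0.0
      vertex 22.0 11.0 0.0
      vertex 22.0 11.0 28.0
    endloop
  endfacet
  facet normal 0.9390 -0.3439 0.0000
    outer loop
      vertex 19.4 3.9 0.0
      vertex 22.0 11.0 28.0
      vertex 19.4 3.9 28.0
    endloop
  endfacet
endsolid part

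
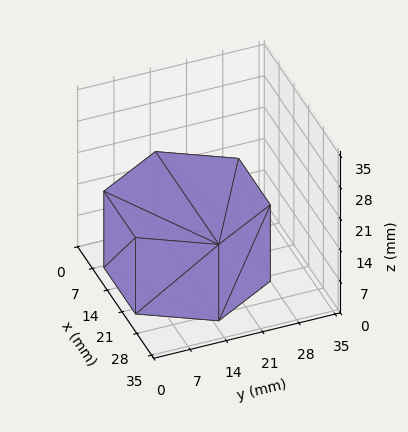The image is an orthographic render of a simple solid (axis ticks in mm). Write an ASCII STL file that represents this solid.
Reading the render: the shape is a regular 6-sided prism (a cylinder approximated with 6 flat sides), circumscribed radius ≈ 15 mm, height ≈ 17 mm (dimensions read to the nearest mm from the axis ticks). For the STL, each face is triangulated and given an outward normal.

solid part
  facet normal 0.0000 0.0000 -1.0000
    outer loop
      vertex 7.5 28.0 0.0
      vertex 22.5 28.0 0.0
      vertex 30.0 15.0 0.0
    endloop
  endfacet
  facet normal 0.0000 0.0000 -1.0000
    outer loop
      vertex 0.0 15.0 0.0
      vertex 7.5 28.0 0.0
      vertex 30.0 15.0 0.0
    endloop
  endfacet
  facet normal 0.0000 0.0000 -1.0000
    outer loop
      vertex 7.5 2.0 0.0
      vertex 0.0 15.0 0.0
      vertex 30.0 15.0 0.0
    endloop
  endfacet
  facet normal 0.0000 0.0000 -1.0000
    outer loop
      vertex 22.5 2.0 0.0
      vertex 7.5 2.0 0.0
      vertex 30.0 15.0 0.0
    endloop
  endfacet
  facet normal 0.0000 0.0000 1.0000
    outer loop
      vertex 30.0 15.0 17.0
      vertex 22.5 28.0 17.0
      vertex 7.5 28.0 17.0
    endloop
  endfacet
  facet normal 0.0000 0.0000 1.0000
    outer loop
      vertex 30.0 15.0 17.0
      vertex 7.5 28.0 17.0
      vertex 0.0 15.0 17.0
    endloop
  endfacet
  facet normal 0.0000 0.0000 1.0000
    outer loop
      vertex 30.0 15.0 17.0
      vertex 0.0 15.0 17.0
      vertex 7.5 2.0 17.0
    endloop
  endfacet
  facet normal 0.0000 0.0000 1.0000
    outer loop
      vertex 30.0 15.0 17.0
      vertex 7.5 2.0 17.0
      vertex 22.5 2.0 17.0
    endloop
  endfacet
  facet normal 0.8662 0.4997 0.0000
    outer loop
      vertex 30.0 15.0 0.0
      vertex 22.5 28.0 0.0
      vertex 22.5 28.0 17.0
    endloop
  endfacet
  facet normal 0.8662 0.4997 0.0000
    outer loop
      vertex 30.0 15.0 0.0
      vertex 22.5 28.0 17.0
      vertex 30.0 15.0 17.0
    endloop
  endfacet
  facet normal 0.0000 1.0000 0.0000
    outer loop
      vertex 22.5 28.0 0.0
      vertex 7.5 28.0 0.0
      vertex 7.5 28.0 17.0
    endloop
  endfacet
  facet normal 0.0000 1.0000 0.0000
    outer loop
      vertex 22.5 28.0 0.0
      vertex 7.5 28.0 17.0
      vertex 22.5 28.0 17.0
    endloop
  endfacet
  facet normal -0.8662 0.4997 0.0000
    outer loop
      vertex 7.5 28.0 0.0
      vertex 0.0 15.0 0.0
      vertex 0.0 15.0 17.0
    endloop
  endfacet
  facet normal -0.8662 0.4997 0.0000
    outer loop
      vertex 7.5 28.0 0.0
      vertex 0.0 15.0 17.0
      vertex 7.5 28.0 17.0
    endloop
  endfacet
  facet normal -0.8662 -0.4997 0.0000
    outer loop
      vertex 0.0 15.0 0.0
      vertex 7.5 2.0 0.0
      vertex 7.5 2.0 17.0
    endloop
  endfacet
  facet normal -0.8662 -0.4997 0.0000
    outer loop
      vertex 0.0 15.0 0.0
      vertex 7.5 2.0 17.0
      vertex 0.0 15.0 17.0
    endloop
  endfacet
  facet normal 0.0000 -1.0000 0.0000
    outer loop
      vertex 7.5 2.0 0.0
      vertex 22.5 2.0 0.0
      vertex 22.5 2.0 17.0
    endloop
  endfacet
  facet normal 0.0000 -1.0000 0.0000
    outer loop
      vertex 7.5 2.0 0.0
      vertex 22.5 2.0 17.0
      vertex 7.5 2.0 17.0
    endloop
  endfacet
  facet normal 0.8662 -0.4997 0.0000
    outer loop
      vertex 22.5 2.0 0.0
      vertex 30.0 15.0 0.0
      vertex 30.0 15.0 17.0
    endloop
  endfacet
  facet normal 0.8662 -0.4997 0.0000
    outer loop
      vertex 22.5 2.0 0.0
      vertex 30.0 15.0 17.0
      vertex 22.5 2.0 17.0
    endloop
  endfacet
endsolid part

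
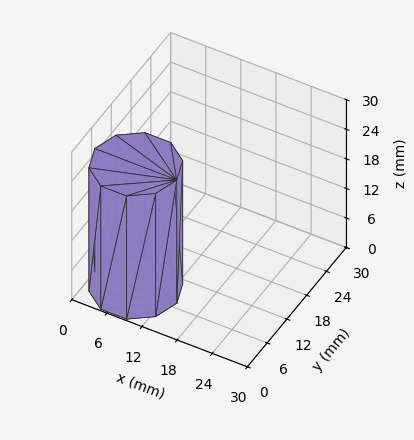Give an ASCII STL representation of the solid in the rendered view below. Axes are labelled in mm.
Reading the render: the shape is a regular 10-sided prism (a cylinder approximated with 10 flat sides), circumscribed radius ≈ 7 mm, height ≈ 25 mm (dimensions read to the nearest mm from the axis ticks). For the STL, each face is triangulated and given an outward normal.

solid part
  facet normal 0.0000 0.0000 -1.0000
    outer loop
      vertex 9.2 13.7 0.0
      vertex 12.7 11.1 0.0
      vertex 14.0 7.0 0.0
    endloop
  endfacet
  facet normal 0.0000 0.0000 -1.0000
    outer loop
      vertex 4.8 13.7 0.0
      vertex 9.2 13.7 0.0
      vertex 14.0 7.0 0.0
    endloop
  endfacet
  facet normal 0.0000 0.0000 -1.0000
    outer loop
      vertex 1.3 11.1 0.0
      vertex 4.8 13.7 0.0
      vertex 14.0 7.0 0.0
    endloop
  endfacet
  facet normal 0.0000 0.0000 -1.0000
    outer loop
      vertex 0.0 7.0 0.0
      vertex 1.3 11.1 0.0
      vertex 14.0 7.0 0.0
    endloop
  endfacet
  facet normal 0.0000 0.0000 -1.0000
    outer loop
      vertex 1.3 2.9 0.0
      vertex 0.0 7.0 0.0
      vertex 14.0 7.0 0.0
    endloop
  endfacet
  facet normal 0.0000 0.0000 -1.0000
    outer loop
      vertex 4.8 0.3 0.0
      vertex 1.3 2.9 0.0
      vertex 14.0 7.0 0.0
    endloop
  endfacet
  facet normal 0.0000 0.0000 -1.0000
    outer loop
      vertex 9.2 0.3 0.0
      vertex 4.8 0.3 0.0
      vertex 14.0 7.0 0.0
    endloop
  endfacet
  facet normal 0.0000 0.0000 -1.0000
    outer loop
      vertex 12.7 2.9 0.0
      vertex 9.2 0.3 0.0
      vertex 14.0 7.0 0.0
    endloop
  endfacet
  facet normal 0.0000 0.0000 1.0000
    outer loop
      vertex 14.0 7.0 25.0
      vertex 12.7 11.1 25.0
      vertex 9.2 13.7 25.0
    endloop
  endfacet
  facet normal 0.0000 0.0000 1.0000
    outer loop
      vertex 14.0 7.0 25.0
      vertex 9.2 13.7 25.0
      vertex 4.8 13.7 25.0
    endloop
  endfacet
  facet normal 0.0000 0.0000 1.0000
    outer loop
      vertex 14.0 7.0 25.0
      vertex 4.8 13.7 25.0
      vertex 1.3 11.1 25.0
    endloop
  endfacet
  facet normal 0.0000 0.0000 1.0000
    outer loop
      vertex 14.0 7.0 25.0
      vertex 1.3 11.1 25.0
      vertex 0.0 7.0 25.0
    endloop
  endfacet
  facet normal 0.0000 0.0000 1.0000
    outer loop
      vertex 14.0 7.0 25.0
      vertex 0.0 7.0 25.0
      vertex 1.3 2.9 25.0
    endloop
  endfacet
  facet normal 0.0000 0.0000 1.0000
    outer loop
      vertex 14.0 7.0 25.0
      vertex 1.3 2.9 25.0
      vertex 4.8 0.3 25.0
    endloop
  endfacet
  facet normal 0.0000 0.0000 1.0000
    outer loop
      vertex 14.0 7.0 25.0
      vertex 4.8 0.3 25.0
      vertex 9.2 0.3 25.0
    endloop
  endfacet
  facet normal 0.0000 0.0000 1.0000
    outer loop
      vertex 14.0 7.0 25.0
      vertex 9.2 0.3 25.0
      vertex 12.7 2.9 25.0
    endloop
  endfacet
  facet normal 0.9532 0.3022 0.0000
    outer loop
      vertex 14.0 7.0 0.0
      vertex 12.7 11.1 0.0
      vertex 12.7 11.1 25.0
    endloop
  endfacet
  facet normal 0.9532 0.3022 0.0000
    outer loop
      vertex 14.0 7.0 0.0
      vertex 12.7 11.1 25.0
      vertex 14.0 7.0 25.0
    endloop
  endfacet
  facet normal 0.5963 0.8027 0.0000
    outer loop
      vertex 12.7 11.1 0.0
      vertex 9.2 13.7 0.0
      vertex 9.2 13.7 25.0
    endloop
  endfacet
  facet normal 0.5963 0.8027 0.0000
    outer loop
      vertex 12.7 11.1 0.0
      vertex 9.2 13.7 25.0
      vertex 12.7 11.1 25.0
    endloop
  endfacet
  facet normal 0.0000 1.0000 0.0000
    outer loop
      vertex 9.2 13.7 0.0
      vertex 4.8 13.7 0.0
      vertex 4.8 13.7 25.0
    endloop
  endfacet
  facet normal 0.0000 1.0000 0.0000
    outer loop
      vertex 9.2 13.7 0.0
      vertex 4.8 13.7 25.0
      vertex 9.2 13.7 25.0
    endloop
  endfacet
  facet normal -0.5963 0.8027 0.0000
    outer loop
      vertex 4.8 13.7 0.0
      vertex 1.3 11.1 0.0
      vertex 1.3 11.1 25.0
    endloop
  endfacet
  facet normal -0.5963 0.8027 0.0000
    outer loop
      vertex 4.8 13.7 0.0
      vertex 1.3 11.1 25.0
      vertex 4.8 13.7 25.0
    endloop
  endfacet
  facet normal -0.9532 0.3022 0.0000
    outer loop
      vertex 1.3 11.1 0.0
      vertex 0.0 7.0 0.0
      vertex 0.0 7.0 25.0
    endloop
  endfacet
  facet normal -0.9532 0.3022 0.0000
    outer loop
      vertex 1.3 11.1 0.0
      vertex 0.0 7.0 25.0
      vertex 1.3 11.1 25.0
    endloop
  endfacet
  facet normal -0.9532 -0.3022 0.0000
    outer loop
      vertex 0.0 7.0 0.0
      vertex 1.3 2.9 0.0
      vertex 1.3 2.9 25.0
    endloop
  endfacet
  facet normal -0.9532 -0.3022 0.0000
    outer loop
      vertex 0.0 7.0 0.0
      vertex 1.3 2.9 25.0
      vertex 0.0 7.0 25.0
    endloop
  endfacet
  facet normal -0.5963 -0.8027 0.0000
    outer loop
      vertex 1.3 2.9 0.0
      vertex 4.8 0.3 0.0
      vertex 4.8 0.3 25.0
    endloop
  endfacet
  facet normal -0.5963 -0.8027 0.0000
    outer loop
      vertex 1.3 2.9 0.0
      vertex 4.8 0.3 25.0
      vertex 1.3 2.9 25.0
    endloop
  endfacet
  facet normal 0.0000 -1.0000 0.0000
    outer loop
      vertex 4.8 0.3 0.0
      vertex 9.2 0.3 0.0
      vertex 9.2 0.3 25.0
    endloop
  endfacet
  facet normal 0.0000 -1.0000 0.0000
    outer loop
      vertex 4.8 0.3 0.0
      vertex 9.2 0.3 25.0
      vertex 4.8 0.3 25.0
    endloop
  endfacet
  facet normal 0.5963 -0.8027 0.0000
    outer loop
      vertex 9.2 0.3 0.0
      vertex 12.7 2.9 0.0
      vertex 12.7 2.9 25.0
    endloop
  endfacet
  facet normal 0.5963 -0.8027 0.0000
    outer loop
      vertex 9.2 0.3 0.0
      vertex 12.7 2.9 25.0
      vertex 9.2 0.3 25.0
    endloop
  endfacet
  facet normal 0.9532 -0.3022 0.0000
    outer loop
      vertex 12.7 2.9 0.0
      vertex 14.0 7.0 0.0
      vertex 14.0 7.0 25.0
    endloop
  endfacet
  facet normal 0.9532 -0.3022 0.0000
    outer loop
      vertex 12.7 2.9 0.0
      vertex 14.0 7.0 25.0
      vertex 12.7 2.9 25.0
    endloop
  endfacet
endsolid part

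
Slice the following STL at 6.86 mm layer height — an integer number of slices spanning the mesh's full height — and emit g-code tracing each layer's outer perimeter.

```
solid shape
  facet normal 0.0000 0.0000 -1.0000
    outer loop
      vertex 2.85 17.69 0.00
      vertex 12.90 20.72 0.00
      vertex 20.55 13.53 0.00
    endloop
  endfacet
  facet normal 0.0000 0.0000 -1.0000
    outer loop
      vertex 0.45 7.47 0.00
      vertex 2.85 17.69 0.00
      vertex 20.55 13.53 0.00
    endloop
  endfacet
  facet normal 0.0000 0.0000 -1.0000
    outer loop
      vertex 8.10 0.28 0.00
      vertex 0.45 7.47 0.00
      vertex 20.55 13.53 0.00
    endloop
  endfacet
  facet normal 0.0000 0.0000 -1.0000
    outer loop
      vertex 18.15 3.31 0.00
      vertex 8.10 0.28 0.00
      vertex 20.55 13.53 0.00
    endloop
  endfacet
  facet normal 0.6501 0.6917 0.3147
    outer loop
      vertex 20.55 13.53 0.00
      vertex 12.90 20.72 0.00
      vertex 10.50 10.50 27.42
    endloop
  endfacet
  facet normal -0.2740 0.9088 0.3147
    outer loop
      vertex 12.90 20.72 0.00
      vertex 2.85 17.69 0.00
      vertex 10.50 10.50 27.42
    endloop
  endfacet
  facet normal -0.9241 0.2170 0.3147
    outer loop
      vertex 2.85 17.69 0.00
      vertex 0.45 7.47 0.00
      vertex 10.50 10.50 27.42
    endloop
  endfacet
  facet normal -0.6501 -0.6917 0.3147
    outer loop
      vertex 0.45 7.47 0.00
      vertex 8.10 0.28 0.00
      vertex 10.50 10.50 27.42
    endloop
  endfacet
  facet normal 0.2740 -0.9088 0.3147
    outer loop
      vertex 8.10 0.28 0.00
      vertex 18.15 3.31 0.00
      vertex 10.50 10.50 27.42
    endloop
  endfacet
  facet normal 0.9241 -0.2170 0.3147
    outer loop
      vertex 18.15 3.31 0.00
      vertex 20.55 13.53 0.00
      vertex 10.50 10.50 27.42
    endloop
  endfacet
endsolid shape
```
; perimeter-only toolpath
G21 ; units = mm
G90 ; absolute positioning
G28 ; home
; layer 1
G0 Z6.86
G0 X18.04 Y12.77
G1 X12.30 Y18.16
G1 X4.76 Y15.89
G1 X2.96 Y8.23
G1 X8.70 Y2.83
G1 X16.24 Y5.11
G1 X18.04 Y12.77
; layer 2
G0 Z13.71
G0 X15.53 Y12.02
G1 X11.70 Y15.61
G1 X6.67 Y14.10
G1 X5.47 Y8.98
G1 X9.30 Y5.39
G1 X14.32 Y6.91
G1 X15.53 Y12.02
; layer 3
G0 Z20.57
G0 X13.01 Y11.26
G1 X11.10 Y13.05
G1 X8.59 Y12.30
G1 X7.99 Y9.74
G1 X9.90 Y7.95
G1 X12.41 Y8.70
G1 X13.01 Y11.26
M2 ; end

The solid is a regular 6-sided pyramid, base circumscribed radius ≈ 10.5 mm, apex at z ≈ 27.4 mm. Slicing at Δz = 6.86 mm — 4 equal slices spanning the solid's height, so layer i sits at z = i·h/4 — gives 3 non-empty perimeters. Each is a 6-segment closed polygon; G0 lifts to the layer z and rapids to the start vertex, then G1 traces the edges. The cross-section shrinks linearly with z (the slice at the apex is degenerate and omitted).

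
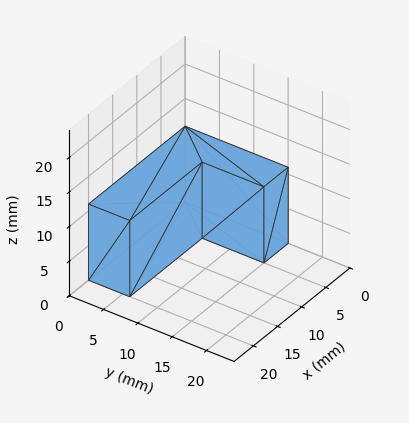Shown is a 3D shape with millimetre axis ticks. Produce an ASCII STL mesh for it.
Reading the render: the shape is an L-shaped prism: outer 20 × 15 mm, arm thicknesses ≈ 6 mm (horizontal) and 5 mm (vertical), extruded 11 mm in z (dimensions read to the nearest mm from the axis ticks). For the STL, each face is triangulated and given an outward normal.

solid part
  facet normal 0.0000 0.0000 -1.0000
    outer loop
      vertex 20.0 6.0 0.0
      vertex 20.0 0.0 0.0
      vertex 0.0 0.0 0.0
    endloop
  endfacet
  facet normal 0.0000 0.0000 -1.0000
    outer loop
      vertex 5.0 6.0 0.0
      vertex 20.0 6.0 0.0
      vertex 0.0 0.0 0.0
    endloop
  endfacet
  facet normal 0.0000 0.0000 -1.0000
    outer loop
      vertex 5.0 15.0 0.0
      vertex 5.0 6.0 0.0
      vertex 0.0 0.0 0.0
    endloop
  endfacet
  facet normal 0.0000 0.0000 -1.0000
    outer loop
      vertex 0.0 15.0 0.0
      vertex 5.0 15.0 0.0
      vertex 0.0 0.0 0.0
    endloop
  endfacet
  facet normal 0.0000 0.0000 1.0000
    outer loop
      vertex 0.0 0.0 11.0
      vertex 20.0 0.0 11.0
      vertex 20.0 6.0 11.0
    endloop
  endfacet
  facet normal 0.0000 0.0000 1.0000
    outer loop
      vertex 0.0 0.0 11.0
      vertex 20.0 6.0 11.0
      vertex 5.0 6.0 11.0
    endloop
  endfacet
  facet normal 0.0000 0.0000 1.0000
    outer loop
      vertex 0.0 0.0 11.0
      vertex 5.0 6.0 11.0
      vertex 5.0 15.0 11.0
    endloop
  endfacet
  facet normal 0.0000 0.0000 1.0000
    outer loop
      vertex 0.0 0.0 11.0
      vertex 5.0 15.0 11.0
      vertex 0.0 15.0 11.0
    endloop
  endfacet
  facet normal 0.0000 -1.0000 0.0000
    outer loop
      vertex 0.0 0.0 0.0
      vertex 20.0 0.0 0.0
      vertex 20.0 0.0 11.0
    endloop
  endfacet
  facet normal 0.0000 -1.0000 0.0000
    outer loop
      vertex 0.0 0.0 0.0
      vertex 20.0 0.0 11.0
      vertex 0.0 0.0 11.0
    endloop
  endfacet
  facet normal 1.0000 0.0000 0.0000
    outer loop
      vertex 20.0 0.0 0.0
      vertex 20.0 6.0 0.0
      vertex 20.0 6.0 11.0
    endloop
  endfacet
  facet normal 1.0000 0.0000 0.0000
    outer loop
      vertex 20.0 0.0 0.0
      vertex 20.0 6.0 11.0
      vertex 20.0 0.0 11.0
    endloop
  endfacet
  facet normal 0.0000 1.0000 0.0000
    outer loop
      vertex 20.0 6.0 0.0
      vertex 5.0 6.0 0.0
      vertex 5.0 6.0 11.0
    endloop
  endfacet
  facet normal 0.0000 1.0000 0.0000
    outer loop
      vertex 20.0 6.0 0.0
      vertex 5.0 6.0 11.0
      vertex 20.0 6.0 11.0
    endloop
  endfacet
  facet normal 1.0000 0.0000 0.0000
    outer loop
      vertex 5.0 6.0 0.0
      vertex 5.0 15.0 0.0
      vertex 5.0 15.0 11.0
    endloop
  endfacet
  facet normal 1.0000 0.0000 0.0000
    outer loop
      vertex 5.0 6.0 0.0
      vertex 5.0 15.0 11.0
      vertex 5.0 6.0 11.0
    endloop
  endfacet
  facet normal 0.0000 1.0000 0.0000
    outer loop
      vertex 5.0 15.0 0.0
      vertex 0.0 15.0 0.0
      vertex 0.0 15.0 11.0
    endloop
  endfacet
  facet normal 0.0000 1.0000 0.0000
    outer loop
      vertex 5.0 15.0 0.0
      vertex 0.0 15.0 11.0
      vertex 5.0 15.0 11.0
    endloop
  endfacet
  facet normal -1.0000 0.0000 0.0000
    outer loop
      vertex 0.0 15.0 0.0
      vertex 0.0 0.0 0.0
      vertex 0.0 0.0 11.0
    endloop
  endfacet
  facet normal -1.0000 0.0000 0.0000
    outer loop
      vertex 0.0 15.0 0.0
      vertex 0.0 0.0 11.0
      vertex 0.0 15.0 11.0
    endloop
  endfacet
endsolid part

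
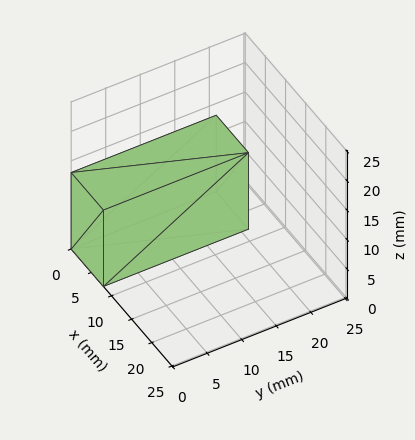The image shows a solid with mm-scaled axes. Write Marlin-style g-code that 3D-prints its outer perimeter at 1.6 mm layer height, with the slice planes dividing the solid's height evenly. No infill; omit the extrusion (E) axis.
Reading the render: the shape is a rectangular box, roughly 8 × 21 mm footprint and 13 mm tall (dimensions read to the nearest mm from the axis ticks). For the g-code, the solid's height is divided into equal slices at the stated Δz and each level perimeter traced with G1 moves after a G0 lift.

; perimeter-only toolpath
G21 ; units = mm
G90 ; absolute positioning
G28 ; home
; layer 1
G0 Z1.6
G0 X0.0 Y0.0
G1 X8.0 Y0.0
G1 X8.0 Y21.0
G1 X0.0 Y21.0
G1 X0.0 Y0.0
; layer 2
G0 Z3.2
G0 X0.0 Y0.0
G1 X8.0 Y0.0
G1 X8.0 Y21.0
G1 X0.0 Y21.0
G1 X0.0 Y0.0
; layer 3
G0 Z4.9
G0 X0.0 Y0.0
G1 X8.0 Y0.0
G1 X8.0 Y21.0
G1 X0.0 Y21.0
G1 X0.0 Y0.0
; layer 4
G0 Z6.5
G0 X0.0 Y0.0
G1 X8.0 Y0.0
G1 X8.0 Y21.0
G1 X0.0 Y21.0
G1 X0.0 Y0.0
; layer 5
G0 Z8.1
G0 X0.0 Y0.0
G1 X8.0 Y0.0
G1 X8.0 Y21.0
G1 X0.0 Y21.0
G1 X0.0 Y0.0
; layer 6
G0 Z9.8
G0 X0.0 Y0.0
G1 X8.0 Y0.0
G1 X8.0 Y21.0
G1 X0.0 Y21.0
G1 X0.0 Y0.0
; layer 7
G0 Z11.4
G0 X0.0 Y0.0
G1 X8.0 Y0.0
G1 X8.0 Y21.0
G1 X0.0 Y21.0
G1 X0.0 Y0.0
; layer 8
G0 Z13.0
G0 X0.0 Y0.0
G1 X8.0 Y0.0
G1 X8.0 Y21.0
G1 X0.0 Y21.0
G1 X0.0 Y0.0
M2 ; end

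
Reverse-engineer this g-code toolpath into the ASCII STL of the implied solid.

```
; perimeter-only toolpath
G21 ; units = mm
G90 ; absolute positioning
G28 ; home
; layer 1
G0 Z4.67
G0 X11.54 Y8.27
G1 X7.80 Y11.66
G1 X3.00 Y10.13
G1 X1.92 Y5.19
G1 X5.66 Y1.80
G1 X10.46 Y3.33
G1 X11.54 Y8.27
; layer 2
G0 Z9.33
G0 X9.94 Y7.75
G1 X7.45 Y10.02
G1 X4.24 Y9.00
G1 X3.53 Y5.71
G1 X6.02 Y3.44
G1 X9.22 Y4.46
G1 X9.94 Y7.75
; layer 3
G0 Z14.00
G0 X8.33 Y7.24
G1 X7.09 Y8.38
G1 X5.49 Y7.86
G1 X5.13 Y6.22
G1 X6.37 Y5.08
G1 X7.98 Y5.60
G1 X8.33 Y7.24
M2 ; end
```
solid part
  facet normal 0.0000 0.0000 -1.0000
    outer loop
      vertex 1.75 11.26 0.00
      vertex 8.16 13.31 0.00
      vertex 13.14 8.78 0.00
    endloop
  endfacet
  facet normal 0.0000 0.0000 -1.0000
    outer loop
      vertex 0.32 4.68 0.00
      vertex 1.75 11.26 0.00
      vertex 13.14 8.78 0.00
    endloop
  endfacet
  facet normal 0.0000 0.0000 -1.0000
    outer loop
      vertex 5.30 0.15 0.00
      vertex 0.32 4.68 0.00
      vertex 13.14 8.78 0.00
    endloop
  endfacet
  facet normal 0.0000 0.0000 -1.0000
    outer loop
      vertex 11.71 2.20 0.00
      vertex 5.30 0.15 0.00
      vertex 13.14 8.78 0.00
    endloop
  endfacet
  facet normal 0.6423 0.7061 0.2982
    outer loop
      vertex 13.14 8.78 0.00
      vertex 8.16 13.31 0.00
      vertex 6.73 6.73 18.66
    endloop
  endfacet
  facet normal -0.2907 0.9091 0.2983
    outer loop
      vertex 8.16 13.31 0.00
      vertex 1.75 11.26 0.00
      vertex 6.73 6.73 18.66
    endloop
  endfacet
  facet normal -0.9327 0.2027 0.2981
    outer loop
      vertex 1.75 11.26 0.00
      vertex 0.32 4.68 0.00
      vertex 6.73 6.73 18.66
    endloop
  endfacet
  facet normal -0.6423 -0.7061 0.2982
    outer loop
      vertex 0.32 4.68 0.00
      vertex 5.30 0.15 0.00
      vertex 6.73 6.73 18.66
    endloop
  endfacet
  facet normal 0.2907 -0.9091 0.2983
    outer loop
      vertex 5.30 0.15 0.00
      vertex 11.71 2.20 0.00
      vertex 6.73 6.73 18.66
    endloop
  endfacet
  facet normal 0.9327 -0.2027 0.2981
    outer loop
      vertex 11.71 2.20 0.00
      vertex 13.14 8.78 0.00
      vertex 6.73 6.73 18.66
    endloop
  endfacet
endsolid part

The G0 Z moves step by Δz≈4.67 mm. The G1 loops shrink linearly with z, so the solid tapers from its base footprint up to z≈18.7. Closing with a flat bottom cap and the tapered top and triangulating gives 10 facets — a regular 6-sided pyramid, base circumscribed radius ≈ 6.73 mm, apex at z ≈ 18.7 mm.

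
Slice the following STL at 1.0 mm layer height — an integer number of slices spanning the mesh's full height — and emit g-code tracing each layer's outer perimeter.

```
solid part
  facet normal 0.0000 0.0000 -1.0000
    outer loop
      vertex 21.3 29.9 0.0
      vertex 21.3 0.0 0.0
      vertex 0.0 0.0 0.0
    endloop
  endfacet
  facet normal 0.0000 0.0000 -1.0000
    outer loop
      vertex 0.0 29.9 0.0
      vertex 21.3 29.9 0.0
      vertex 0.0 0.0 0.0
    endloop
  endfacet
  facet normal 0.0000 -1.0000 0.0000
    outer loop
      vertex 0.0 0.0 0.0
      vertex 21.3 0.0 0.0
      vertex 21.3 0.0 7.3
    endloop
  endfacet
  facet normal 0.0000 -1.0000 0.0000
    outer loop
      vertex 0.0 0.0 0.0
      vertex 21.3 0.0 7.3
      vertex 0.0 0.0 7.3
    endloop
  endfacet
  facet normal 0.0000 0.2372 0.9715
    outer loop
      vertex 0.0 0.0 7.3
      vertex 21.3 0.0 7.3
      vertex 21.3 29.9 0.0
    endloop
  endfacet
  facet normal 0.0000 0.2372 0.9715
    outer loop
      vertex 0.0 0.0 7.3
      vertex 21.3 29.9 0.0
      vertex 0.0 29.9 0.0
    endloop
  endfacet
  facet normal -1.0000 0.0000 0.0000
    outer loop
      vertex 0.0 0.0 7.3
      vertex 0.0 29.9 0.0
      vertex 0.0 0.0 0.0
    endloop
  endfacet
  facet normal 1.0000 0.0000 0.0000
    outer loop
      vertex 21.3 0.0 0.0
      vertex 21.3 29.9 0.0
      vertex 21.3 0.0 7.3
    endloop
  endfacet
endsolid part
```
; perimeter-only toolpath
G21 ; units = mm
G90 ; absolute positioning
G28 ; home
; layer 1
G0 Z1.0
G0 X0.0 Y0.0
G1 X21.3 Y0.0
G1 X21.3 Y25.6
G1 X0.0 Y25.6
G1 X0.0 Y0.0
; layer 2
G0 Z2.1
G0 X0.0 Y0.0
G1 X21.3 Y0.0
G1 X21.3 Y21.4
G1 X0.0 Y21.4
G1 X0.0 Y0.0
; layer 3
G0 Z3.1
G0 X0.0 Y0.0
G1 X21.3 Y0.0
G1 X21.3 Y17.1
G1 X0.0 Y17.1
G1 X0.0 Y0.0
; layer 4
G0 Z4.2
G0 X0.0 Y0.0
G1 X21.3 Y0.0
G1 X21.3 Y12.8
G1 X0.0 Y12.8
G1 X0.0 Y0.0
; layer 5
G0 Z5.2
G0 X0.0 Y0.0
G1 X21.3 Y0.0
G1 X21.3 Y8.5
G1 X0.0 Y8.5
G1 X0.0 Y0.0
; layer 6
G0 Z6.3
G0 X0.0 Y0.0
G1 X21.3 Y0.0
G1 X21.3 Y4.3
G1 X0.0 Y4.3
G1 X0.0 Y0.0
M2 ; end

The solid is a wedge (ramp): 21.3 × 29.9 mm base, rising to 7.3 mm along the y=0 edge and sloping linearly to z=0 at y=29.9. Slicing at Δz = 1.0 mm — 7 equal slices spanning the solid's height, so layer i sits at z = i·h/7 — gives 6 non-empty perimeters. Each is a 4-segment closed polygon; G0 lifts to the layer z and rapids to the start vertex, then G1 traces the edges. The cross-section shrinks linearly with z (the slice at the apex is degenerate and omitted).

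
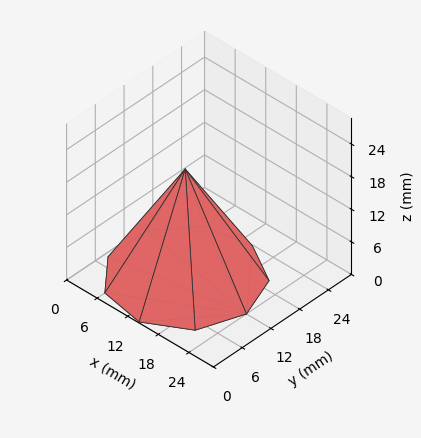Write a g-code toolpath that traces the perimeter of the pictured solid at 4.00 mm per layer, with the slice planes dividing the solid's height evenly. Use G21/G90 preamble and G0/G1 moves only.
Reading the render: the shape is a regular 9-sided pyramid, base circumscribed radius ≈ 12 mm, apex at z ≈ 20 mm (dimensions read to the nearest mm from the axis ticks). For the g-code, the solid's height is divided into equal slices at the stated Δz and each level perimeter traced with G1 moves after a G0 lift.

; perimeter-only toolpath
G21 ; units = mm
G90 ; absolute positioning
G28 ; home
; layer 1
G0 Z4.00
G0 X21.60 Y12.00
G1 X19.35 Y18.17
G1 X13.66 Y21.46
G1 X7.20 Y20.31
G1 X2.98 Y15.28
G1 X2.98 Y8.72
G1 X7.20 Y3.69
G1 X13.66 Y2.54
G1 X19.35 Y5.83
G1 X21.60 Y12.00
; layer 2
G0 Z8.00
G0 X19.20 Y12.00
G1 X17.51 Y16.63
G1 X13.25 Y19.09
G1 X8.40 Y18.23
G1 X5.23 Y14.46
G1 X5.23 Y9.54
G1 X8.40 Y5.77
G1 X13.25 Y4.91
G1 X17.51 Y7.37
G1 X19.20 Y12.00
; layer 3
G0 Z12.00
G0 X16.80 Y12.00
G1 X15.68 Y15.08
G1 X12.83 Y16.73
G1 X9.60 Y16.16
G1 X7.49 Y13.64
G1 X7.49 Y10.36
G1 X9.60 Y7.84
G1 X12.83 Y7.27
G1 X15.68 Y8.92
G1 X16.80 Y12.00
; layer 4
G0 Z16.00
G0 X14.40 Y12.00
G1 X13.84 Y13.54
G1 X12.42 Y14.36
G1 X10.80 Y14.08
G1 X9.74 Y12.82
G1 X9.74 Y11.18
G1 X10.80 Y9.92
G1 X12.42 Y9.64
G1 X13.84 Y10.46
G1 X14.40 Y12.00
M2 ; end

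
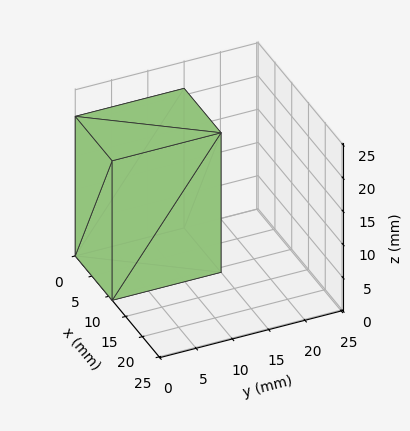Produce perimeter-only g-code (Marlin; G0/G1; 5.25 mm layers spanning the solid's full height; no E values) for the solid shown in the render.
Reading the render: the shape is a rectangular box, roughly 11 × 15 mm footprint and 21 mm tall (dimensions read to the nearest mm from the axis ticks). For the g-code, the solid's height is divided into equal slices at the stated Δz and each level perimeter traced with G1 moves after a G0 lift.

; perimeter-only toolpath
G21 ; units = mm
G90 ; absolute positioning
G28 ; home
; layer 1
G0 Z5.25
G0 X0.00 Y0.00
G1 X11.00 Y0.00
G1 X11.00 Y15.00
G1 X0.00 Y15.00
G1 X0.00 Y0.00
; layer 2
G0 Z10.50
G0 X0.00 Y0.00
G1 X11.00 Y0.00
G1 X11.00 Y15.00
G1 X0.00 Y15.00
G1 X0.00 Y0.00
; layer 3
G0 Z15.75
G0 X0.00 Y0.00
G1 X11.00 Y0.00
G1 X11.00 Y15.00
G1 X0.00 Y15.00
G1 X0.00 Y0.00
; layer 4
G0 Z21.00
G0 X0.00 Y0.00
G1 X11.00 Y0.00
G1 X11.00 Y15.00
G1 X0.00 Y15.00
G1 X0.00 Y0.00
M2 ; end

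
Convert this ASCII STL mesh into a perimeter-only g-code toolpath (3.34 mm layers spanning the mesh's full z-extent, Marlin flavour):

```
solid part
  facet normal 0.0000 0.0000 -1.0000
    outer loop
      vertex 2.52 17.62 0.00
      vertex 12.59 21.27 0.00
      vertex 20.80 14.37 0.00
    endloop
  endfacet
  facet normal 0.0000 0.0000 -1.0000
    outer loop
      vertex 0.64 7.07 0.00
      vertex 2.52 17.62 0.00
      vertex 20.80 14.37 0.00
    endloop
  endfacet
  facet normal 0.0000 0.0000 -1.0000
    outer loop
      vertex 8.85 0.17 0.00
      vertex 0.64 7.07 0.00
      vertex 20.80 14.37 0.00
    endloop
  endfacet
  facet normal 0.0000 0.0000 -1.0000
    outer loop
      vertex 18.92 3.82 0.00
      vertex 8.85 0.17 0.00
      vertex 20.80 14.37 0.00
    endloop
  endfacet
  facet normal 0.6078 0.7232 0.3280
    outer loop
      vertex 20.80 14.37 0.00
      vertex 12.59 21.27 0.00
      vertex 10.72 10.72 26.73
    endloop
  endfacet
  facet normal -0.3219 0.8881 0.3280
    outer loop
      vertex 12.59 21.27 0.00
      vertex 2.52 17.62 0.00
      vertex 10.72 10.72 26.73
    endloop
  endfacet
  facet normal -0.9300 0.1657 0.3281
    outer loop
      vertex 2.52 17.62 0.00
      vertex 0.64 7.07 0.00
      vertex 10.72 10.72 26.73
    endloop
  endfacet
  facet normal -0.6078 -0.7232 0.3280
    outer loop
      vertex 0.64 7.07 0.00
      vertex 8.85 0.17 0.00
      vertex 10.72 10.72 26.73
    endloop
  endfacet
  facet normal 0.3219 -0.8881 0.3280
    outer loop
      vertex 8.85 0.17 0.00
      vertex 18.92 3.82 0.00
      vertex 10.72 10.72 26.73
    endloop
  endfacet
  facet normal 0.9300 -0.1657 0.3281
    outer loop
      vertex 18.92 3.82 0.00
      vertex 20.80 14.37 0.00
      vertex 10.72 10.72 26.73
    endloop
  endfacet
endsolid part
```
; perimeter-only toolpath
G21 ; units = mm
G90 ; absolute positioning
G28 ; home
; layer 1
G0 Z3.34
G0 X19.54 Y13.91
G1 X12.36 Y19.95
G1 X3.54 Y16.76
G1 X1.90 Y7.53
G1 X9.08 Y1.49
G1 X17.89 Y4.68
G1 X19.54 Y13.91
; layer 2
G0 Z6.68
G0 X18.28 Y13.46
G1 X12.12 Y18.63
G1 X4.57 Y15.89
G1 X3.16 Y7.98
G1 X9.32 Y2.81
G1 X16.87 Y5.54
G1 X18.28 Y13.46
; layer 3
G0 Z10.02
G0 X17.02 Y13.00
G1 X11.89 Y17.31
G1 X5.60 Y15.03
G1 X4.42 Y8.44
G1 X9.55 Y4.13
G1 X15.85 Y6.41
G1 X17.02 Y13.00
; layer 4
G0 Z13.37
G0 X15.76 Y12.54
G1 X11.66 Y16.00
G1 X6.62 Y14.17
G1 X5.68 Y8.89
G1 X9.79 Y5.45
G1 X14.82 Y7.27
G1 X15.76 Y12.54
; layer 5
G0 Z16.71
G0 X14.50 Y12.09
G1 X11.42 Y14.68
G1 X7.65 Y13.31
G1 X6.94 Y9.35
G1 X10.02 Y6.76
G1 X13.80 Y8.13
G1 X14.50 Y12.09
; layer 6
G0 Z20.05
G0 X13.24 Y11.63
G1 X11.19 Y13.36
G1 X8.67 Y12.45
G1 X8.20 Y9.81
G1 X10.25 Y8.08
G1 X12.77 Y9.00
G1 X13.24 Y11.63
; layer 7
G0 Z23.39
G0 X11.98 Y11.18
G1 X10.95 Y12.04
G1 X9.70 Y11.58
G1 X9.46 Y10.26
G1 X10.49 Y9.40
G1 X11.75 Y9.86
G1 X11.98 Y11.18
M2 ; end

The solid is a regular 6-sided pyramid, base circumscribed radius ≈ 10.7 mm, apex at z ≈ 26.7 mm. Slicing at Δz = 3.34 mm — 8 equal slices spanning the solid's height, so layer i sits at z = i·h/8 — gives 7 non-empty perimeters. Each is a 6-segment closed polygon; G0 lifts to the layer z and rapids to the start vertex, then G1 traces the edges. The cross-section shrinks linearly with z (the slice at the apex is degenerate and omitted).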